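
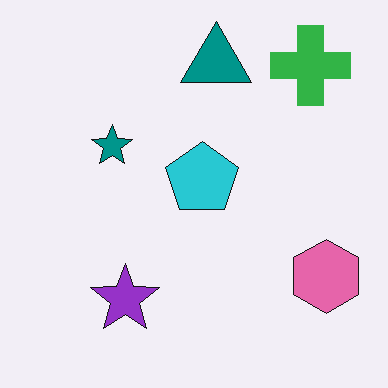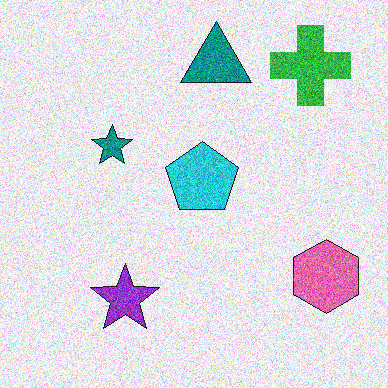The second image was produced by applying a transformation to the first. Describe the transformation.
Degraded with a thick layer of grain.

Random speckle covers the whole image, including the flat background.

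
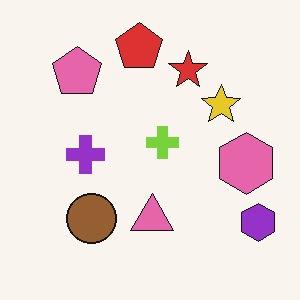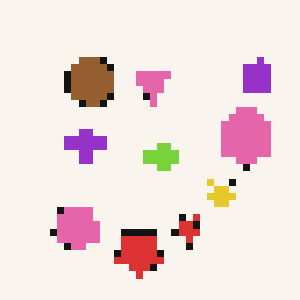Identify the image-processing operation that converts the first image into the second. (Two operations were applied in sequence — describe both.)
The transformation is: pixelated into visible square blocks, then flipped vertically (top ↔ bottom).

Shapes are reduced to large square blocks; fine edges and outlines are lost — a downscale-then-upscale (mosaic) effect. The red pentagon is in the top of the first image and the bottom of the second — shapes on opposite sides of the horizontal midline have swapped in a mirror flip.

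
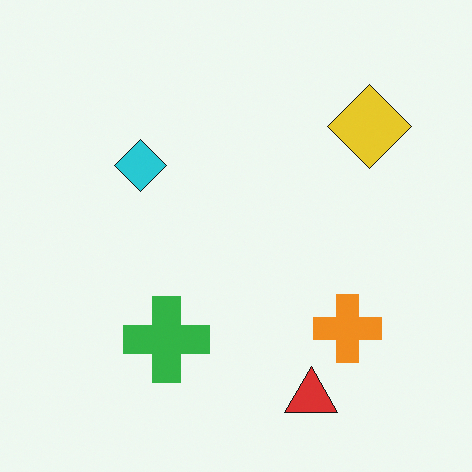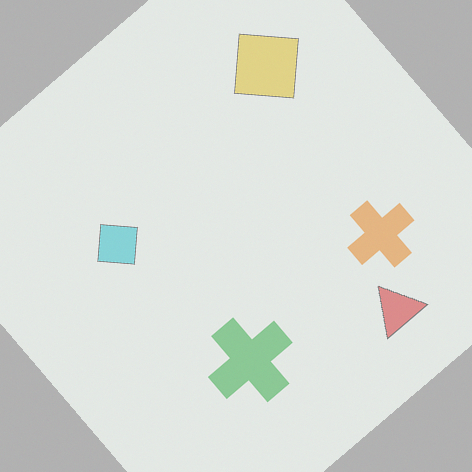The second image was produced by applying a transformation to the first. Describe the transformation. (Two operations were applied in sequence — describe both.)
This is the original image rotated counter-clockwise by a large amount — several tens of degrees, then washed out (contrast reduced).

Every shape is tilted by the same angle and the image corners show triangular fill wedges — a whole-image rotation by a non-right angle. Tones are pushed toward mid-grey across the whole image — a global contrast change.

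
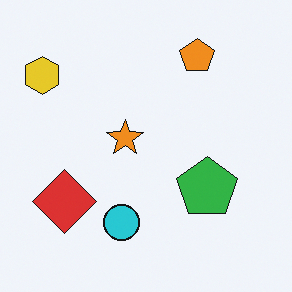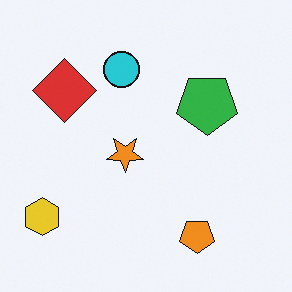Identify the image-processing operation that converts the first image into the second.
It was flipped vertically (top ↔ bottom).

The orange pentagon is in the top-right of the first image and the bottom-right of the second — shapes on opposite sides of the horizontal midline have swapped in a mirror flip.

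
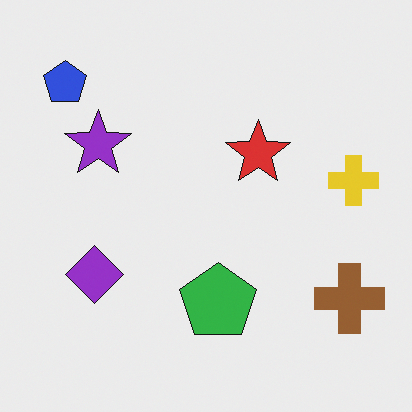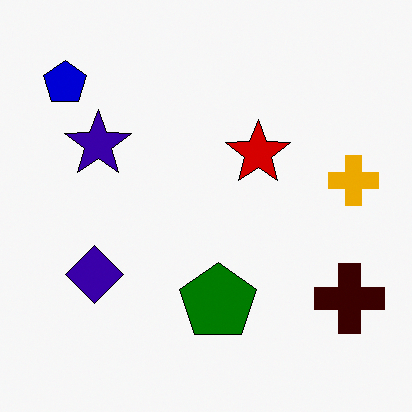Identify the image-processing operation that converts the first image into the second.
It was given much higher contrast.

Tones are pushed away from mid-grey across the whole image — a global contrast change.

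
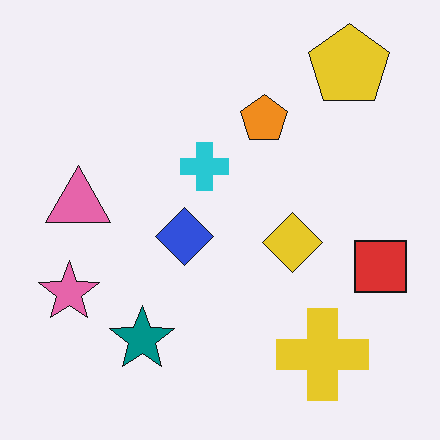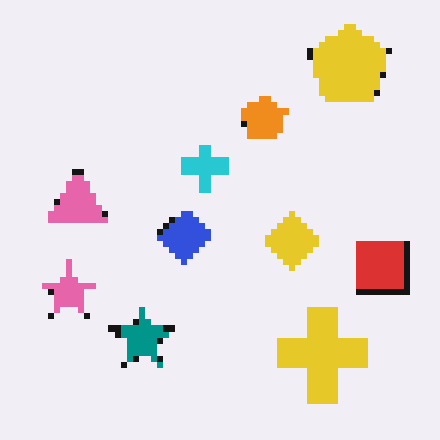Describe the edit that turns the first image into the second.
The transformation is: moderately pixelated.

Shapes are reduced to large square blocks; fine edges and outlines are lost — a downscale-then-upscale (mosaic) effect.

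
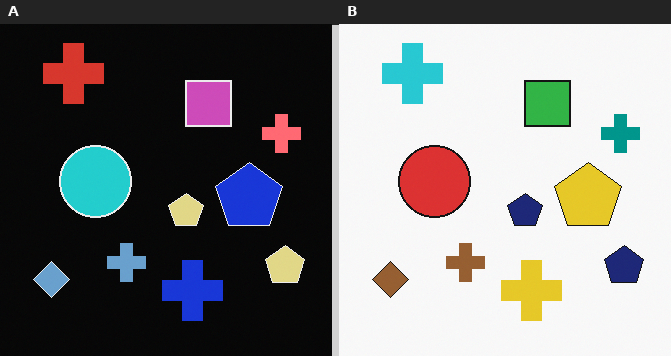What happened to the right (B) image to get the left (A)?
The image was color-inverted (negative).

The light background has become dark and every shape's color is its complement — a photographic negative.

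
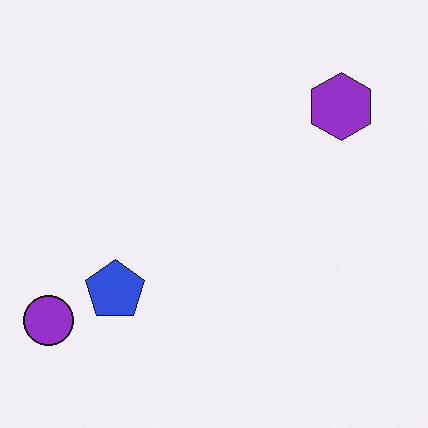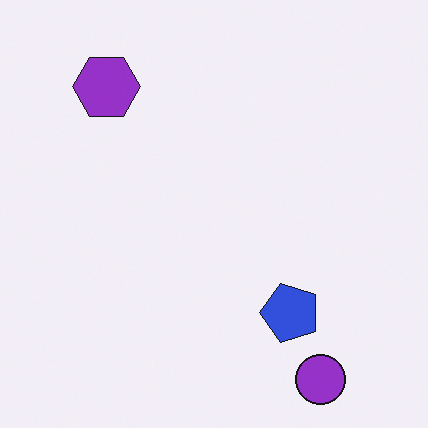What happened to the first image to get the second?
Rotated 90° counter-clockwise.

The purple circle sits in the bottom-left of the first image and the bottom-right of the second — consistent with a whole-image 90° counter-clockwise rotation.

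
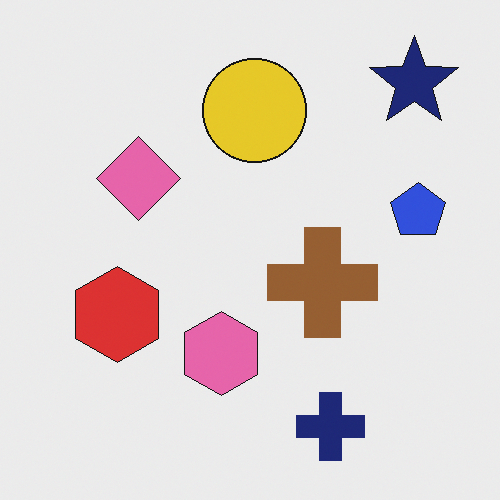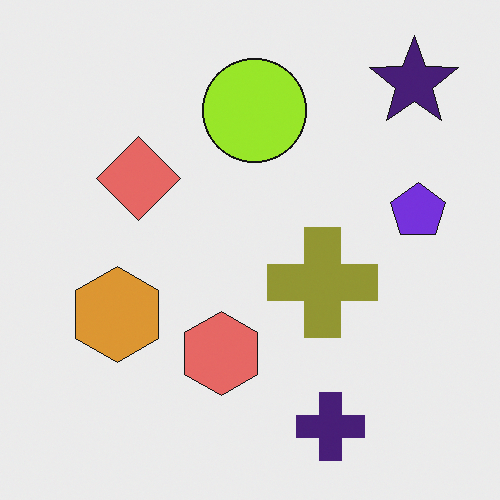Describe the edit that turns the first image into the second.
This is the original image hue-shifted slightly.

Every shape's color has rotated by the same amount around the hue wheel — a uniform hue shift.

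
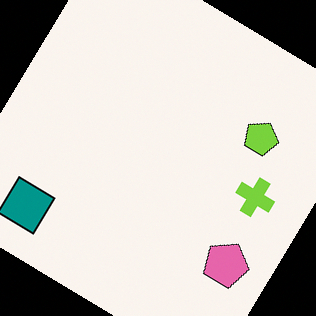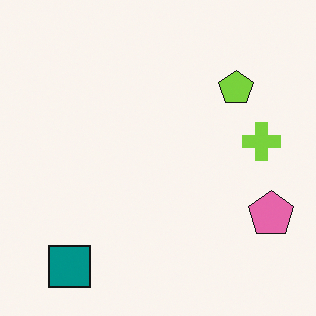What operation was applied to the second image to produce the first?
Rotated clockwise by a large amount — several tens of degrees.

Every shape is tilted by the same angle and the image corners show triangular fill wedges — a whole-image rotation by a non-right angle.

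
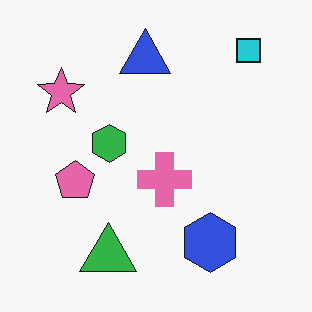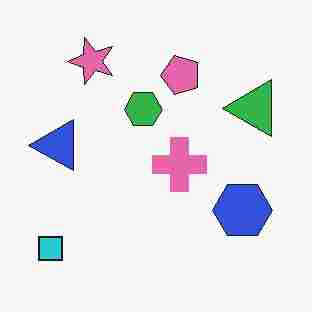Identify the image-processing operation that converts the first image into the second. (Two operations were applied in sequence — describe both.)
Transposed (reflected across the top-left ↔ bottom-right diagonal), then heavily JPEG-compressed with obvious blocking artifacts.

Shapes have swapped their row and column positions — what was in the top-right is now in the bottom-left — a diagonal reflection. Blocky 8×8 compression artifacts appear around shape edges and the flat background shows ringing — characteristic JPEG degradation.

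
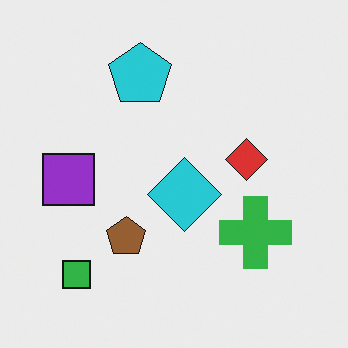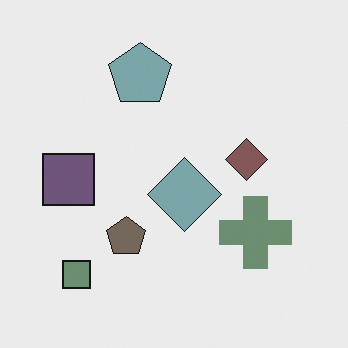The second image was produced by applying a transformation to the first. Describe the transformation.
This is the original image heavily desaturated.

All colors are more muted and greyish — a global saturation change.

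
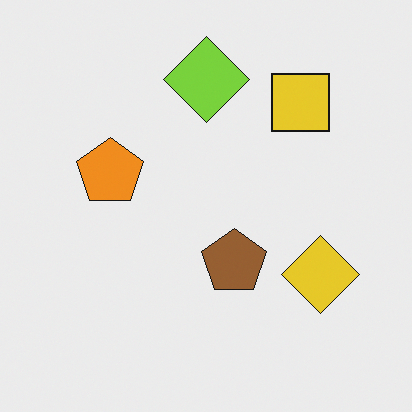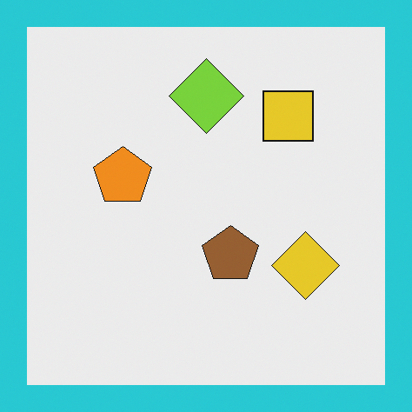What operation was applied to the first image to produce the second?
The transformation is: framed with a cyan border.

A solid cyan frame runs around the edge of the second image, with the content slightly shrunk inside it.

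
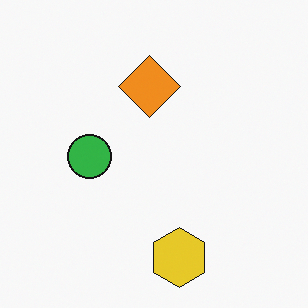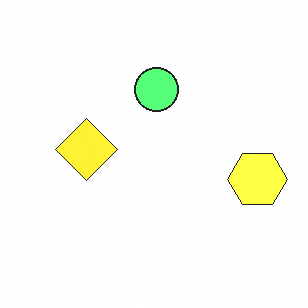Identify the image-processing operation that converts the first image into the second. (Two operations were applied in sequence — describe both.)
The second image is the first transposed (reflected across the top-left ↔ bottom-right diagonal), then brightened a lot.

Shapes have swapped their row and column positions — what was in the top-right is now in the bottom-left — a diagonal reflection. Every pixel — background and shapes alike — is uniformly brightened.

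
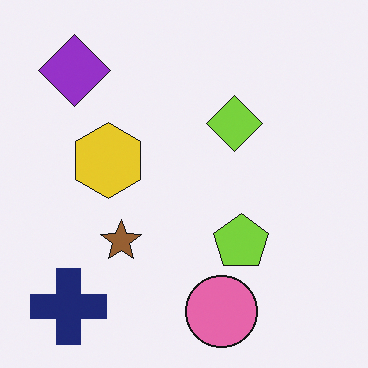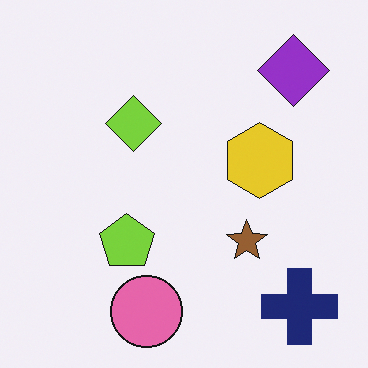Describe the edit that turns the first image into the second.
It was flipped horizontally (left ↔ right).

The navy cross is in the bottom-left of the first image and the bottom-right of the second — shapes on opposite sides of the vertical midline have swapped in a mirror flip.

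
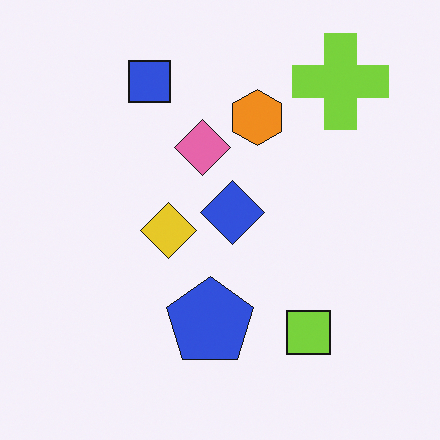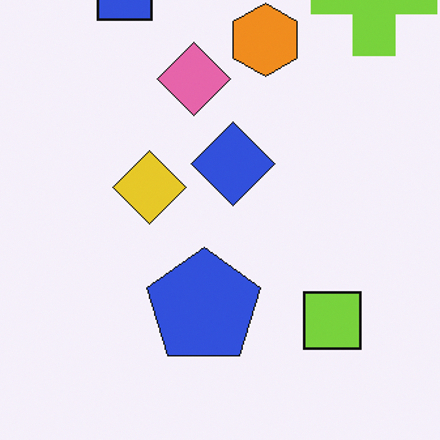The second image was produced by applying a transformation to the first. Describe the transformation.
Cropped slightly and scaled back up.

The visible shapes are larger and the field of view is narrower; shapes near the original edges may be partly or wholly outside the frame — a crop-and-rescale.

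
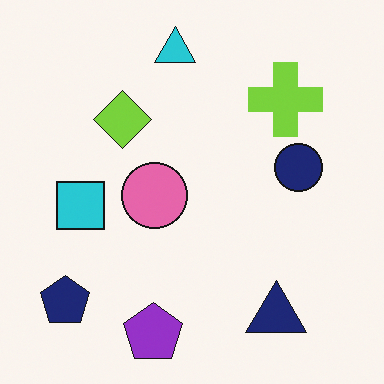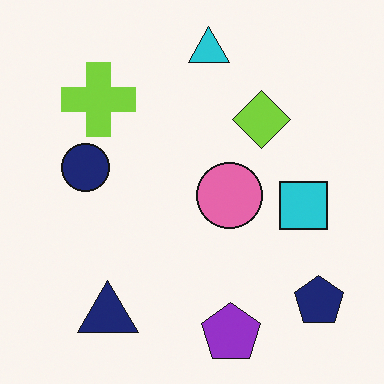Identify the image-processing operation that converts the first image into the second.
The image was flipped horizontally (left ↔ right).

The navy pentagon is in the bottom-left of the first image and the bottom-right of the second — shapes on opposite sides of the vertical midline have swapped in a mirror flip.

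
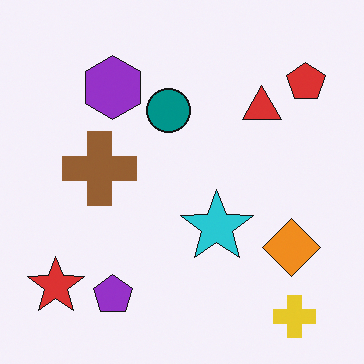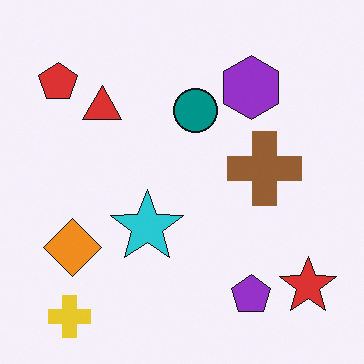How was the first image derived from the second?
This is the original image flipped horizontally (left ↔ right).

The red star is in the bottom-right of the second image and the bottom-left of the first — shapes on opposite sides of the vertical midline have swapped in a mirror flip.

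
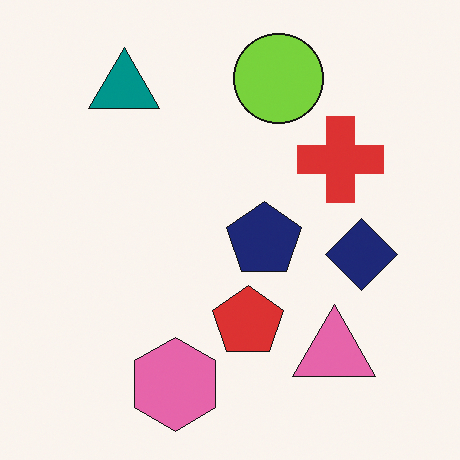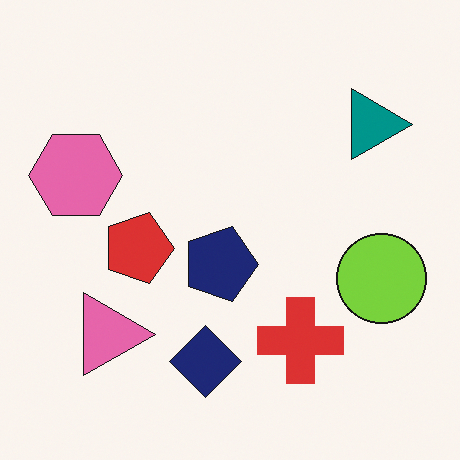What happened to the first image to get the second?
The second image is the first rotated 90° clockwise.

The teal triangle sits in the top-left of the first image and the top-right of the second — consistent with a whole-image 90° clockwise rotation.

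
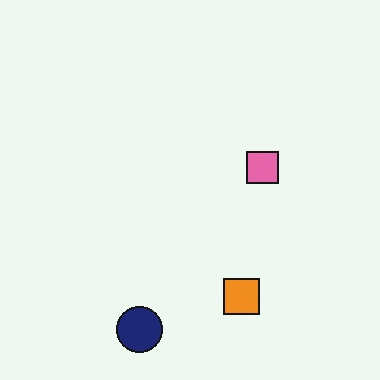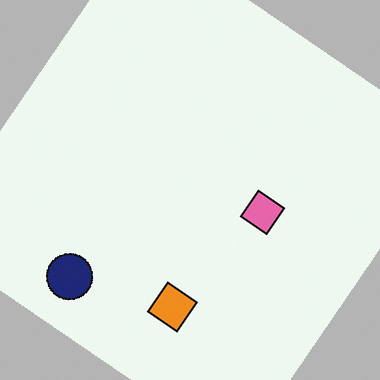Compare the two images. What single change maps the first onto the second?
The transformation is: rotated clockwise by a large amount — several tens of degrees.

Every shape is tilted by the same angle and the image corners show triangular fill wedges — a whole-image rotation by a non-right angle.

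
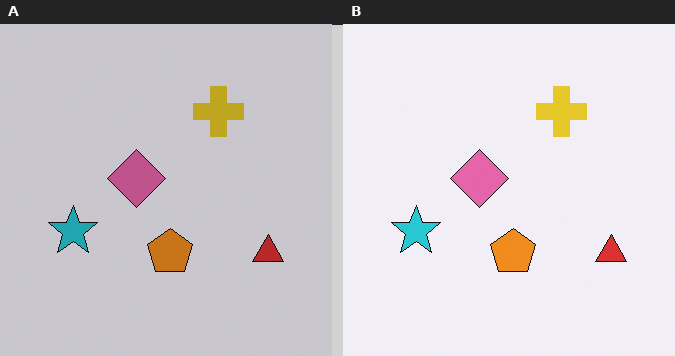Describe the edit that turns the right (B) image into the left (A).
Darkened a little.

Every pixel — background and shapes alike — is uniformly darkened.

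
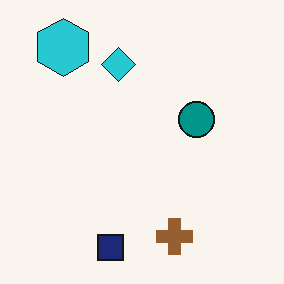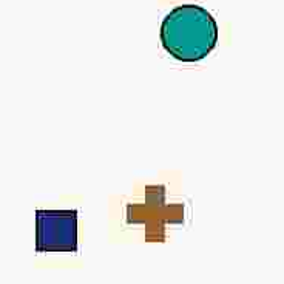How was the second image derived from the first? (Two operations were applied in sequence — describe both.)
The second image is the first degraded with heavy JPEG compression, then cropped slightly and scaled back up.

Blocky 8×8 compression artifacts appear around shape edges and the flat background shows ringing — characteristic JPEG degradation. The visible shapes are larger and the field of view is narrower; shapes near the original edges may be partly or wholly outside the frame — a crop-and-rescale.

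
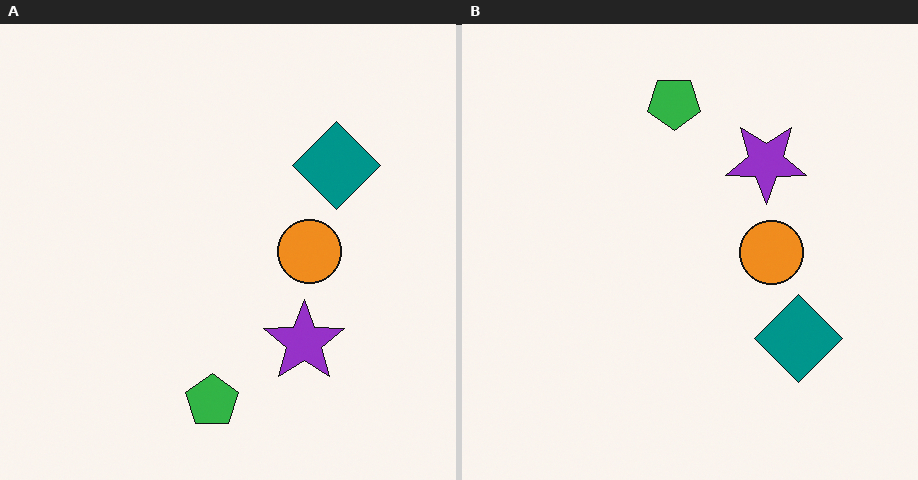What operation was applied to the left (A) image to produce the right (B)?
The transformation is: flipped vertically (top ↔ bottom).

The green pentagon is in the bottom of the left (A) image and the top of the right (B) — shapes on opposite sides of the horizontal midline have swapped in a mirror flip.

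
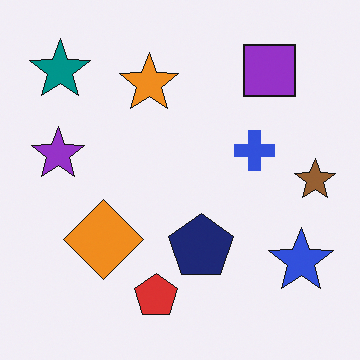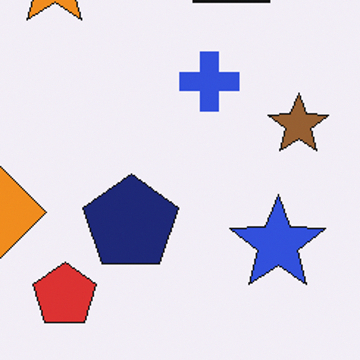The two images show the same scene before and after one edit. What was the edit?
The image was cropped slightly and scaled back up.

The visible shapes are larger and the field of view is narrower; shapes near the original edges may be partly or wholly outside the frame — a crop-and-rescale.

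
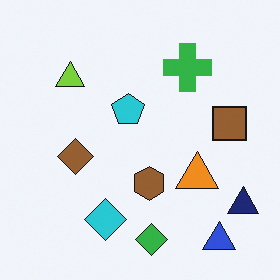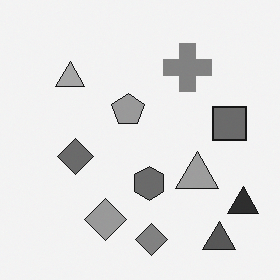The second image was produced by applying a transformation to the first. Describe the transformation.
The transformation is: converted to grayscale.

All color is removed — every shape is now a shade of grey.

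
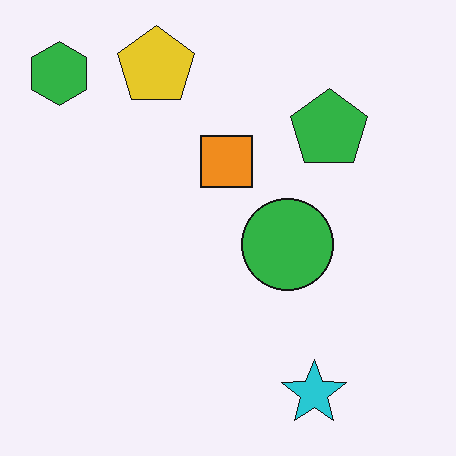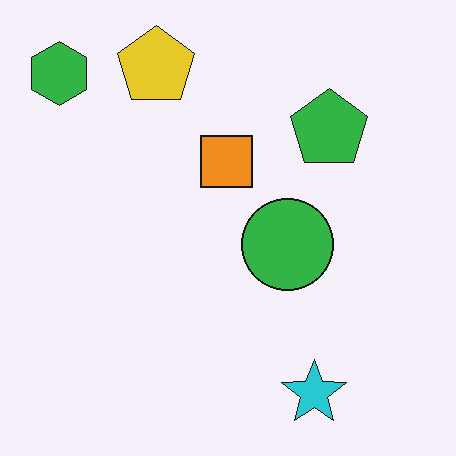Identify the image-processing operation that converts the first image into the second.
The second image is the first JPEG-compressed with visible artifacts.

Blocky 8×8 compression artifacts appear around shape edges and the flat background shows ringing — characteristic JPEG degradation.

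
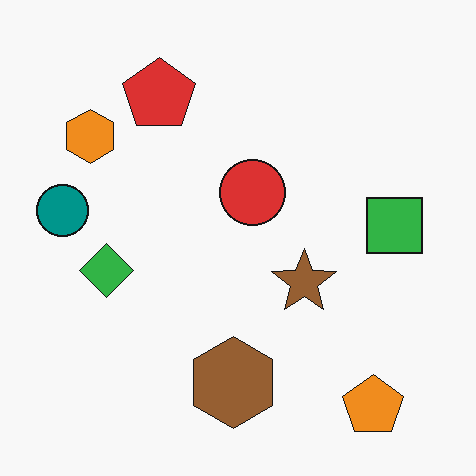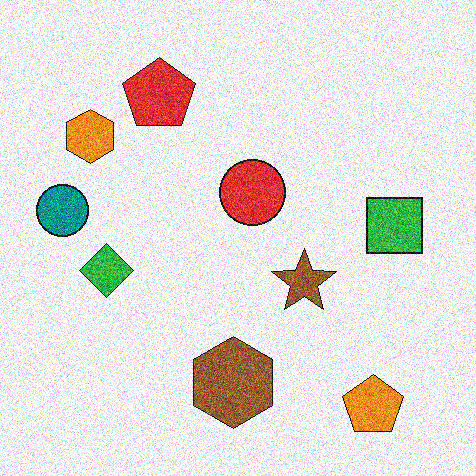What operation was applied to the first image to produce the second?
This is the original image degraded with strong gaussian noise.

Random speckle covers the whole image, including the flat background.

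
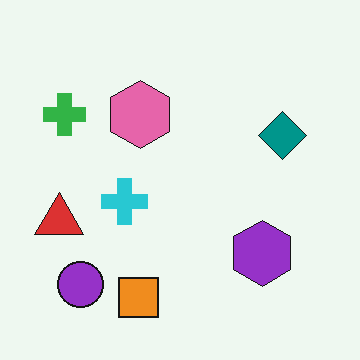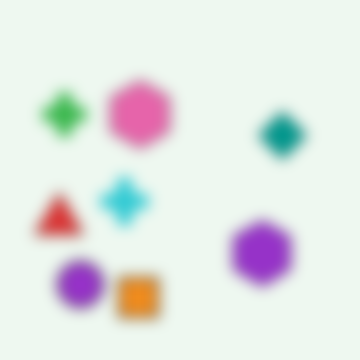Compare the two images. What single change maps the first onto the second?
The second image is the first heavily blurred.

Shape edges and outlines are uniformly softened across the whole image.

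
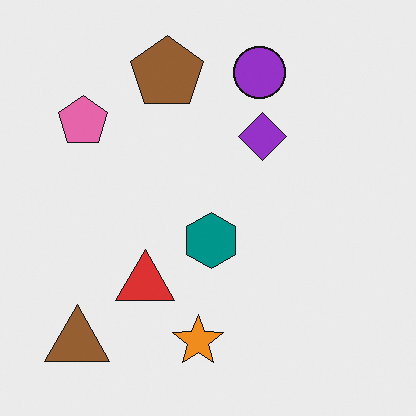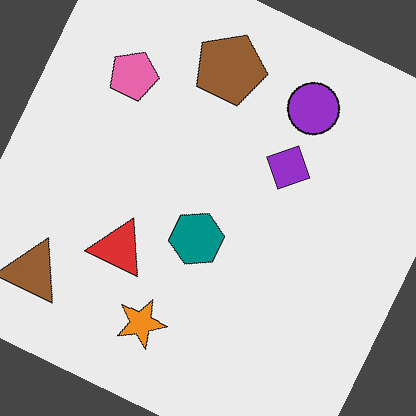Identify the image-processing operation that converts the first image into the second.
The transformation is: rotated clockwise by a clearly visible amount.

Every shape is tilted by the same angle and the image corners show triangular fill wedges — a whole-image rotation by a non-right angle.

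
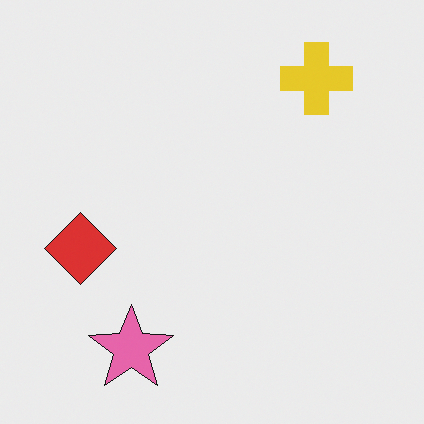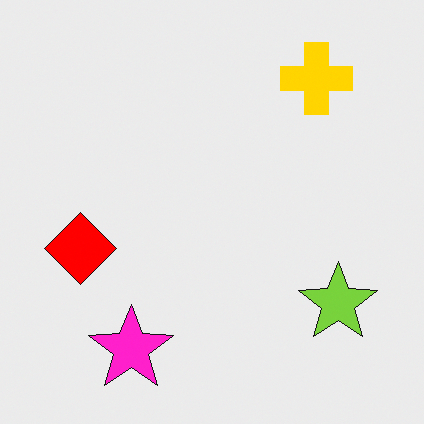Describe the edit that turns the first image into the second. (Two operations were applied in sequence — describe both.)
Made much more vivid (saturation change), then overlaid with an additional lime star.

All colors are more vivid — a global saturation change. A lime star appears in the second image that is absent from the first.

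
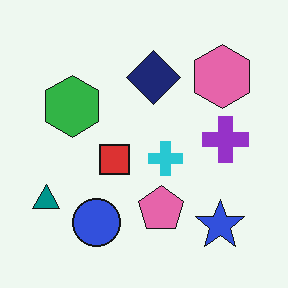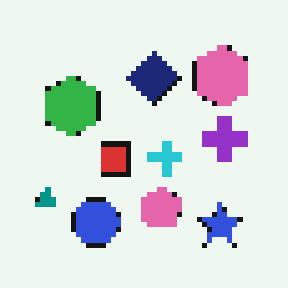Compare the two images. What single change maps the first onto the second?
The transformation is: mildly pixelated.

Shapes are reduced to large square blocks; fine edges and outlines are lost — a downscale-then-upscale (mosaic) effect.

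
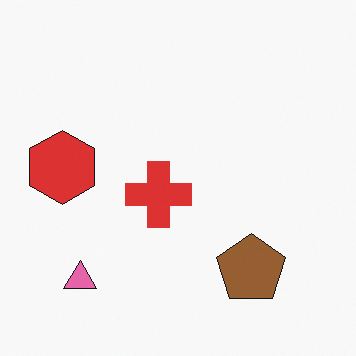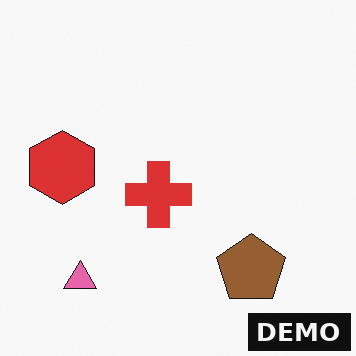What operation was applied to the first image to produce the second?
The transformation is: watermarked with the text "DEMO" in the lower-right corner.

A dark label reading "DEMO" appears in the lower-right corner.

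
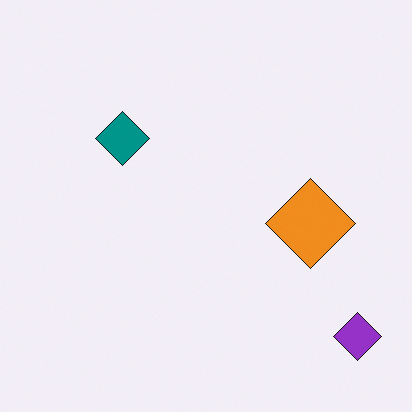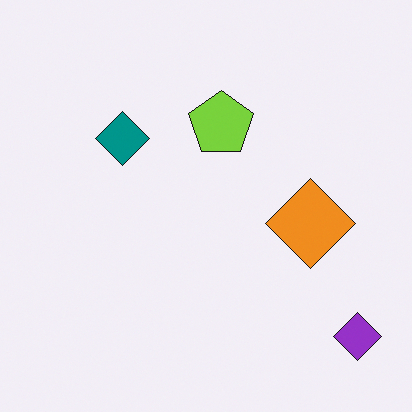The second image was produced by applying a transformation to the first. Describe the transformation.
It was overlaid with an additional lime pentagon.

A lime pentagon appears in the second image that is absent from the first.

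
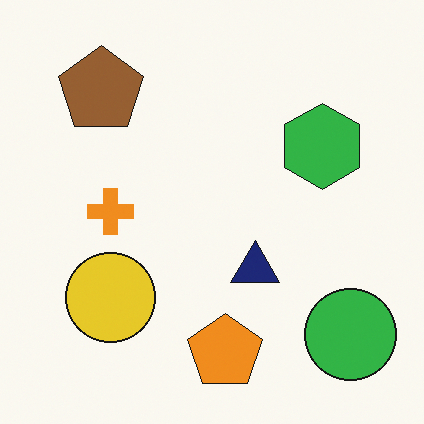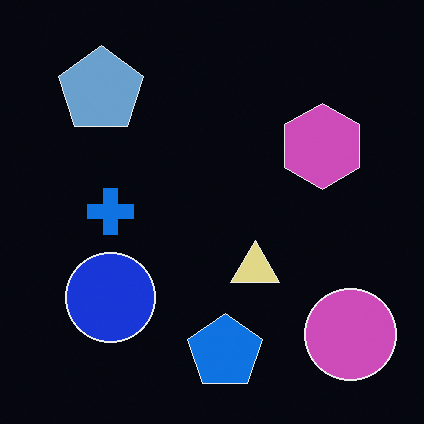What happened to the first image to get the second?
Color-inverted (negative).

The light background has become dark and every shape's color is its complement — a photographic negative.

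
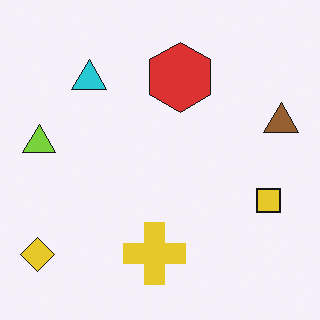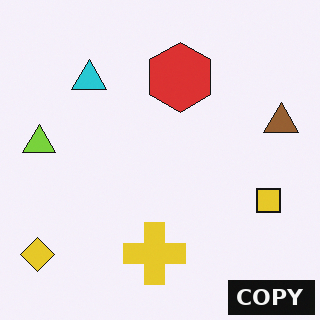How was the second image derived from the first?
Watermarked with the text "COPY" in the lower-right corner.

A dark label reading "COPY" appears in the lower-right corner.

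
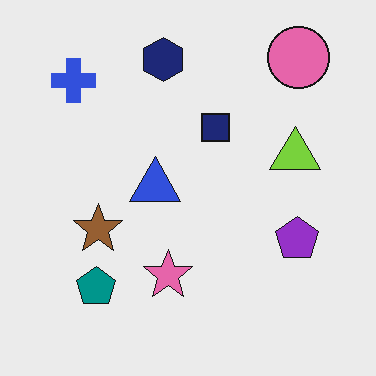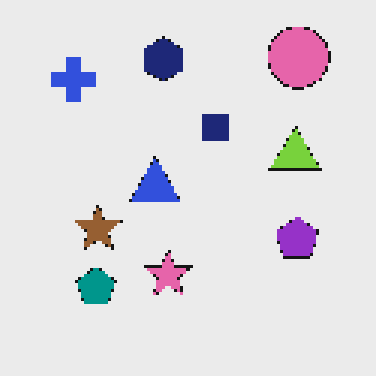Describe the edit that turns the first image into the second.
The image was lightly pixelated (a mild mosaic effect).

Shapes are reduced to large square blocks; fine edges and outlines are lost — a downscale-then-upscale (mosaic) effect.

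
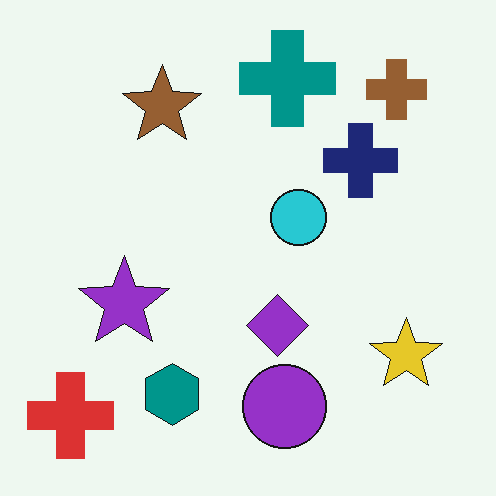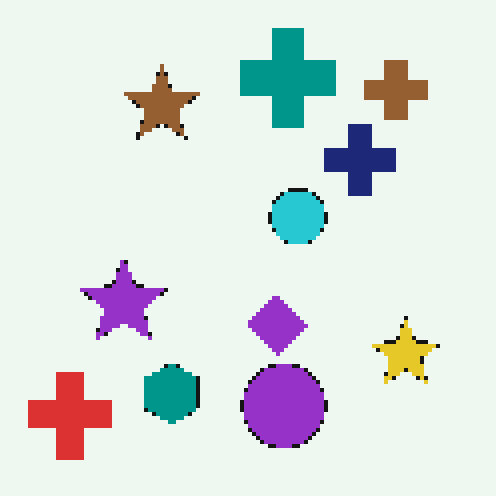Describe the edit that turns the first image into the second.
The second image is the first mildly pixelated.

Shapes are reduced to large square blocks; fine edges and outlines are lost — a downscale-then-upscale (mosaic) effect.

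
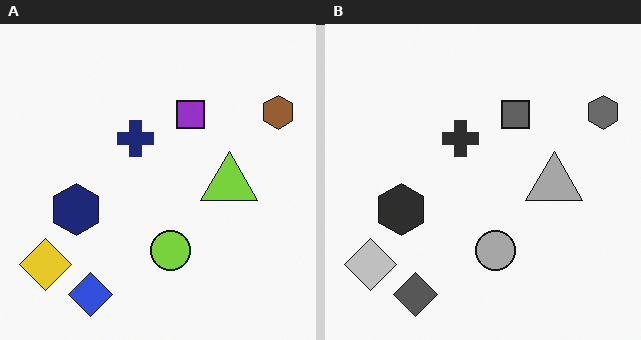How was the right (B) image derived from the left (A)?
It was converted to grayscale.

All color is removed — every shape is now a shade of grey.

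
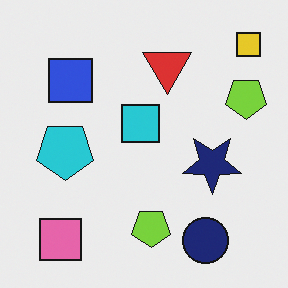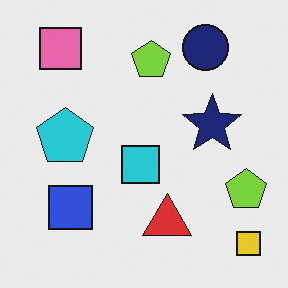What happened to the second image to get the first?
This is the original image flipped vertically (top ↔ bottom).

The yellow square is in the bottom-right of the second image and the top-right of the first — shapes on opposite sides of the horizontal midline have swapped in a mirror flip.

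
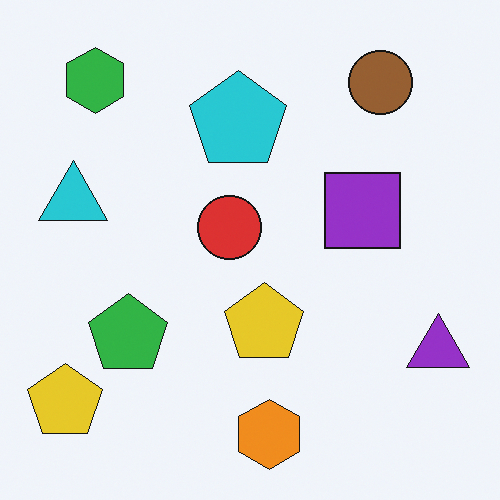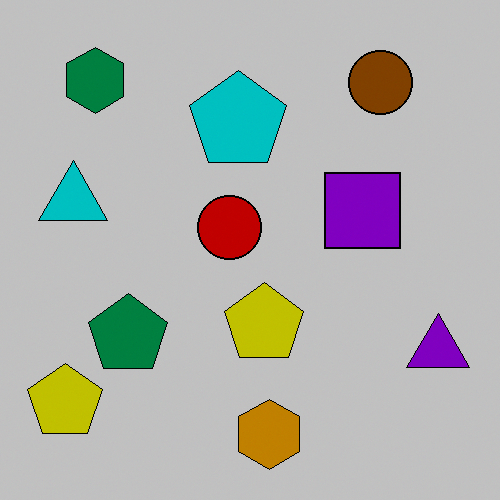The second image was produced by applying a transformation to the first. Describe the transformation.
The transformation is: aggressively posterized.

Each flat color has snapped to a coarser quantized level — most visibly, the near-white background has dropped to a flat grey.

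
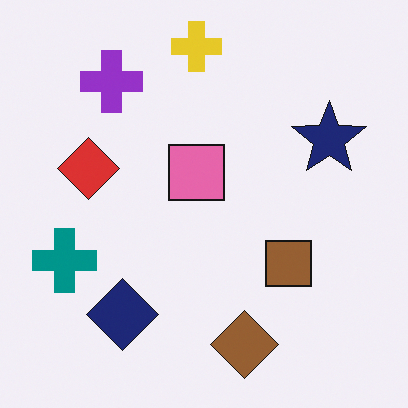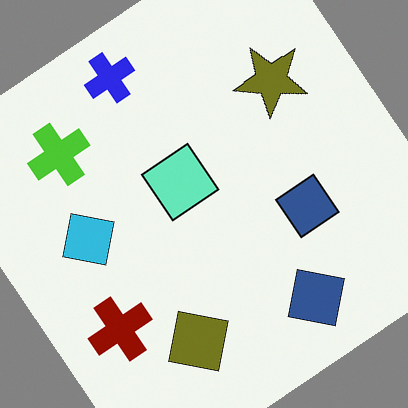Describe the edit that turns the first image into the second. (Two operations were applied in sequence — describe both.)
It was hue-shifted through roughly half the color wheel, then rotated counter-clockwise by a large amount — several tens of degrees.

Every shape's color has rotated by the same amount around the hue wheel — a uniform hue shift. Every shape is tilted by the same angle and the image corners show triangular fill wedges — a whole-image rotation by a non-right angle.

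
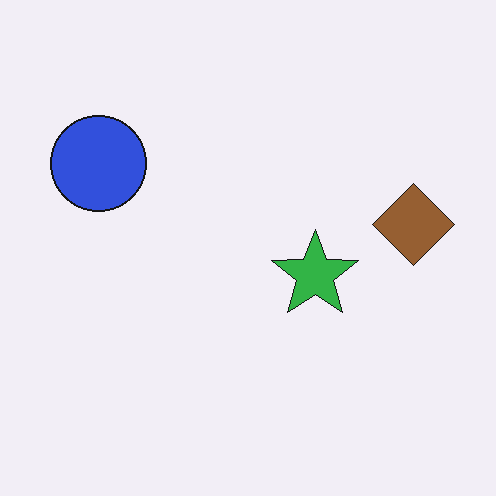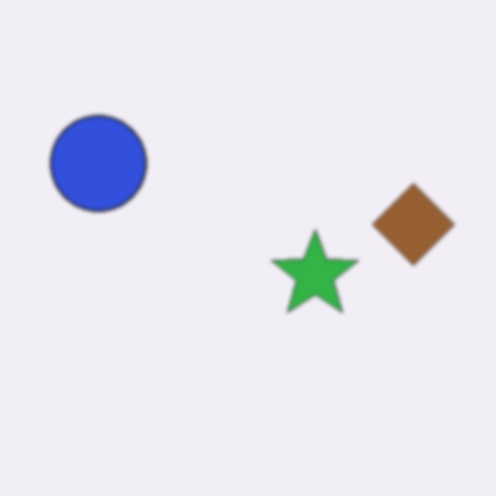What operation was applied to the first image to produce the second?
Lightly blurred.

Shape edges and outlines are uniformly softened across the whole image.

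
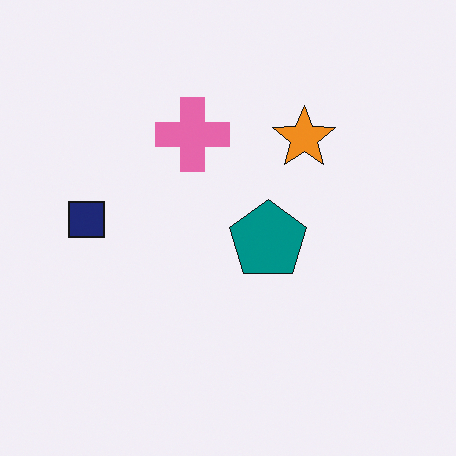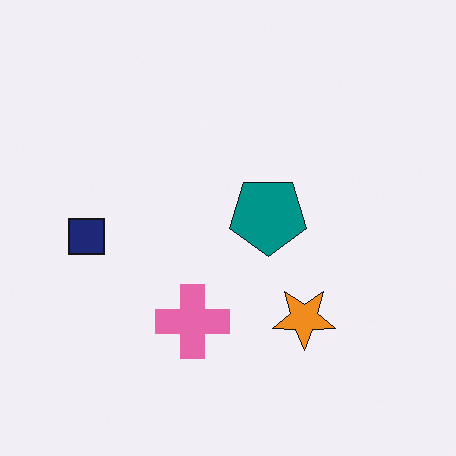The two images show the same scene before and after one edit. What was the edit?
The transformation is: flipped vertically (top ↔ bottom).

The pink cross is in the top of the first image and the bottom of the second — shapes on opposite sides of the horizontal midline have swapped in a mirror flip.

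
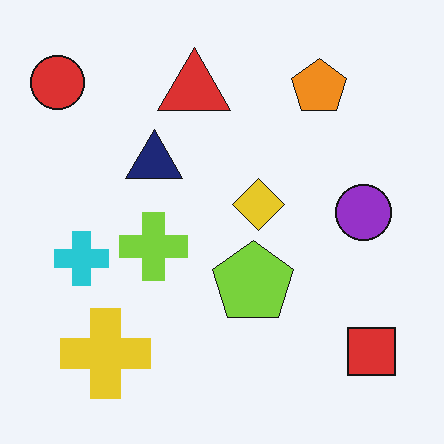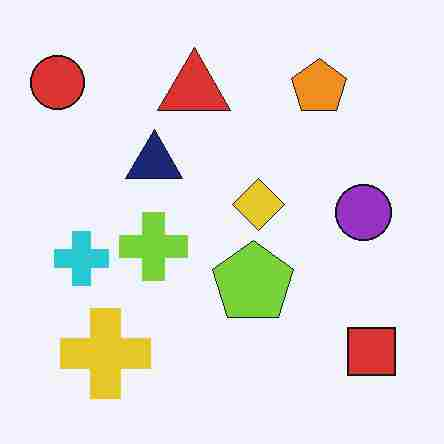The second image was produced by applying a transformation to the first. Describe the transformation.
The image was heavily JPEG-compressed with obvious blocking artifacts.

Blocky 8×8 compression artifacts appear around shape edges and the flat background shows ringing — characteristic JPEG degradation.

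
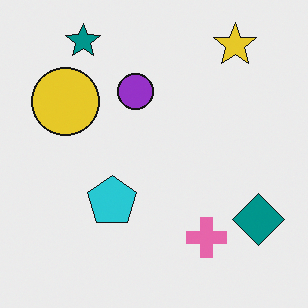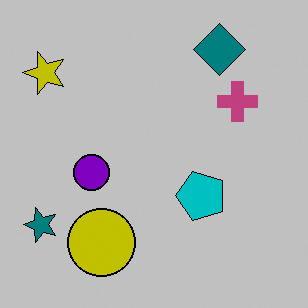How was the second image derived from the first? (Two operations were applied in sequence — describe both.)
It was rotated 90° counter-clockwise, then heavily posterized to just a handful of flat colors.

The yellow star sits in the top-right of the first image and the top-left of the second — consistent with a whole-image 90° counter-clockwise rotation. Each flat color has snapped to a coarser quantized level — most visibly, the near-white background has dropped to a flat grey.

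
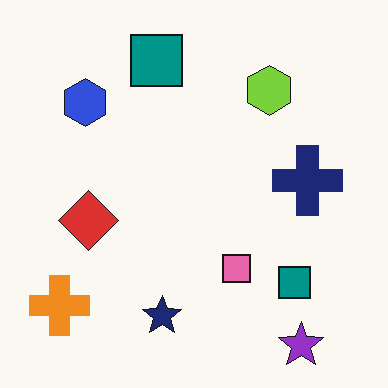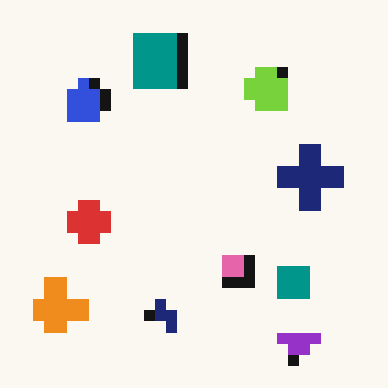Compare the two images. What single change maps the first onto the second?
It was heavily pixelated into large blocks.

Shapes are reduced to large square blocks; fine edges and outlines are lost — a downscale-then-upscale (mosaic) effect.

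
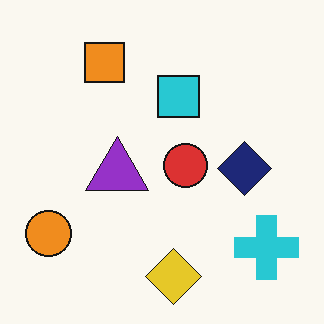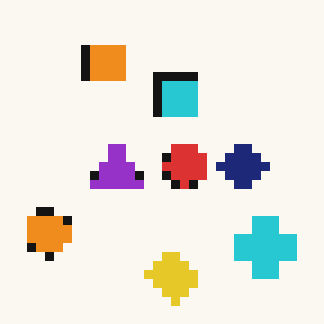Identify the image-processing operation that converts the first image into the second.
The transformation is: coarsely pixelated.

Shapes are reduced to large square blocks; fine edges and outlines are lost — a downscale-then-upscale (mosaic) effect.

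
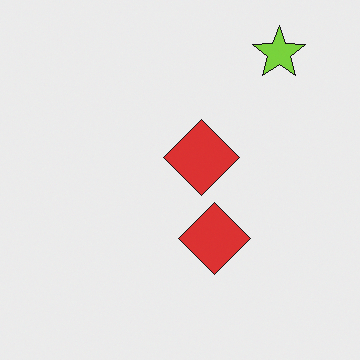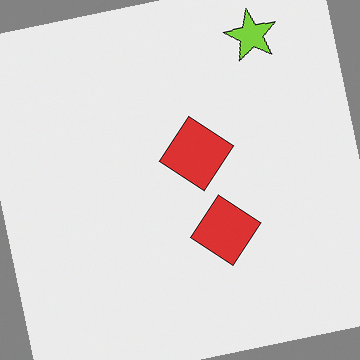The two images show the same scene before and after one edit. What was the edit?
This is the original image rotated counter-clockwise by a few degrees.

Every shape is tilted by the same angle and the image corners show triangular fill wedges — a whole-image rotation by a non-right angle.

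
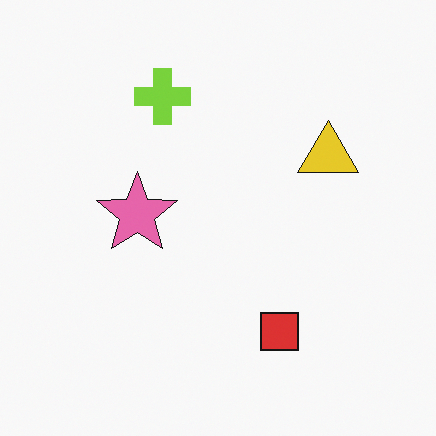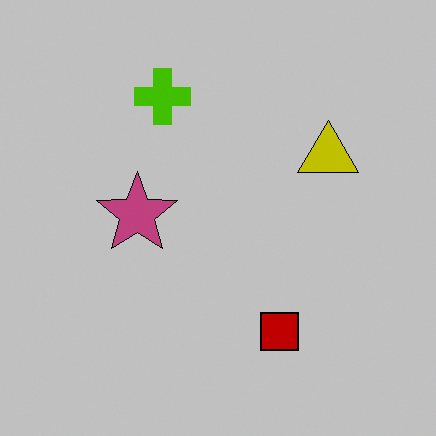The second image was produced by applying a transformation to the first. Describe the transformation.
The second image is the first aggressively posterized.

Each flat color has snapped to a coarser quantized level — most visibly, the near-white background has dropped to a flat grey.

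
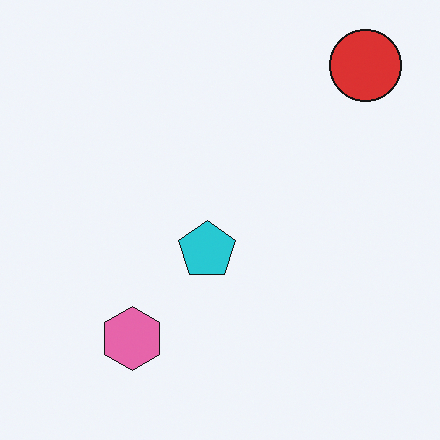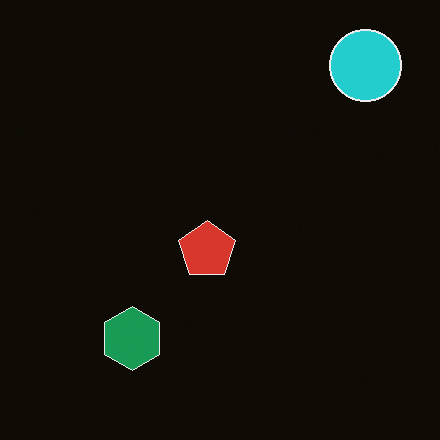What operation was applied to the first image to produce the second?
The image was color-inverted (negative).

The light background has become dark and every shape's color is its complement — a photographic negative.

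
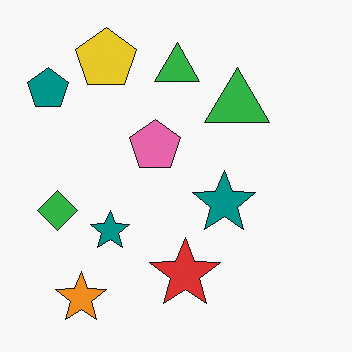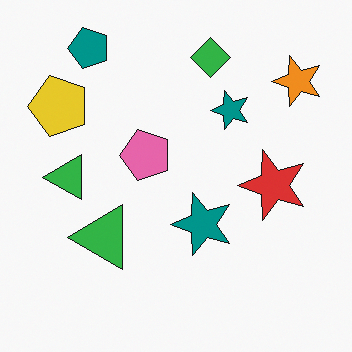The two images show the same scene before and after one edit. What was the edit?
It was transposed (reflected across the top-left ↔ bottom-right diagonal).

Shapes have swapped their row and column positions — what was in the top-right is now in the bottom-left — a diagonal reflection.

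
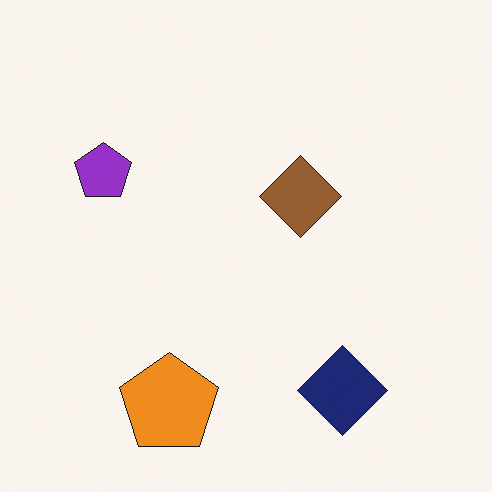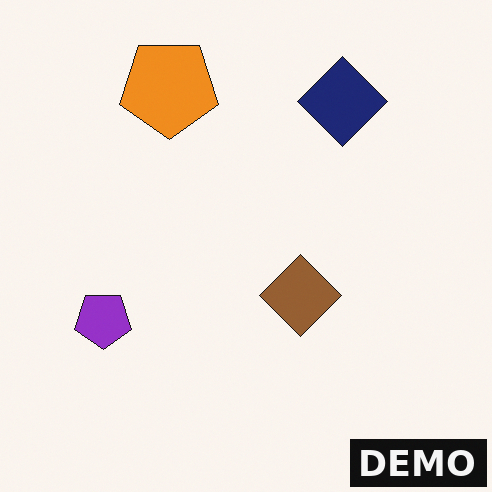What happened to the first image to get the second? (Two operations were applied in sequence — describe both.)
It was flipped vertically (top ↔ bottom), then watermarked with the text "DEMO" in the lower-right corner.

The orange pentagon is in the bottom of the first image and the top of the second — shapes on opposite sides of the horizontal midline have swapped in a mirror flip. A dark label reading "DEMO" appears in the lower-right corner.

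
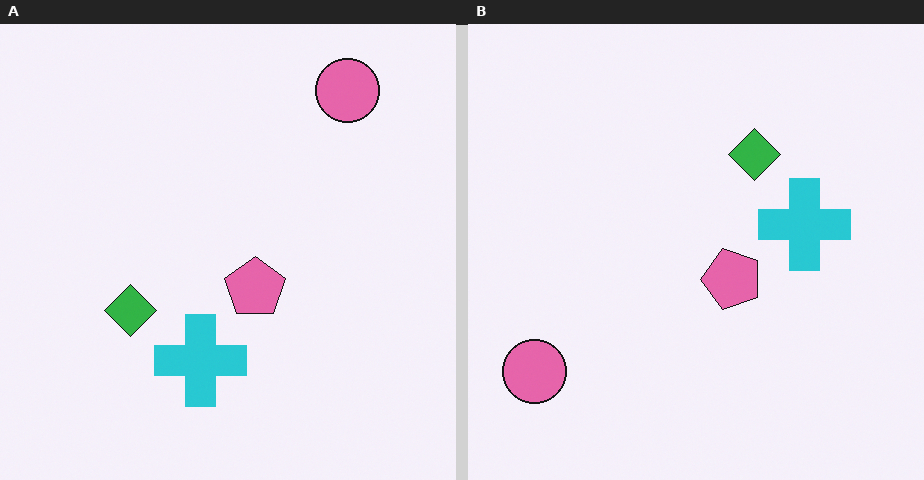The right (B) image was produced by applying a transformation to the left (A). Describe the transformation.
Transposed (reflected across the top-left ↔ bottom-right diagonal).

Shapes have swapped their row and column positions — what was in the top-right is now in the bottom-left — a diagonal reflection.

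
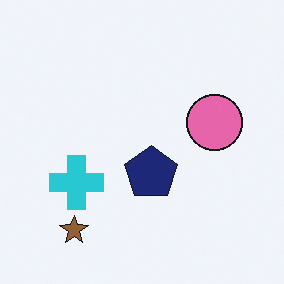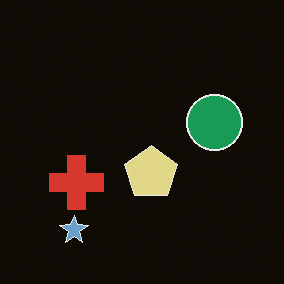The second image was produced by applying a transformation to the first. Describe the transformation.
Color-inverted (negative).

The light background has become dark and every shape's color is its complement — a photographic negative.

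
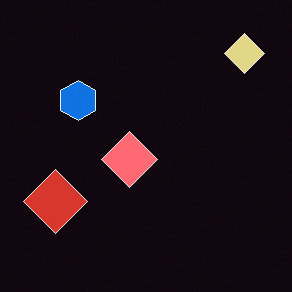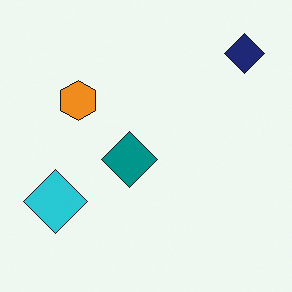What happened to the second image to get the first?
This is the original image color-inverted (negative).

The light background has become dark and every shape's color is its complement — a photographic negative.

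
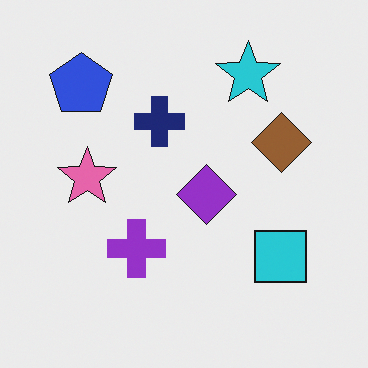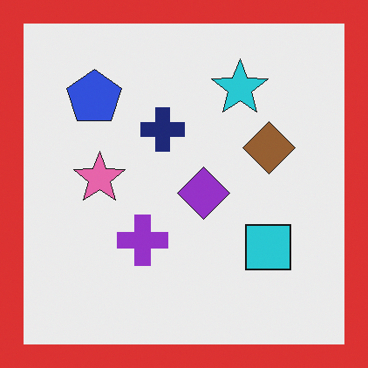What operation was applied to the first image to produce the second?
This is the original image framed with a red border.

A solid red frame runs around the edge of the second image, with the content slightly shrunk inside it.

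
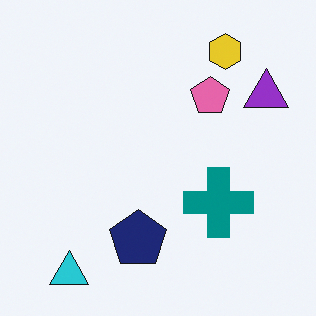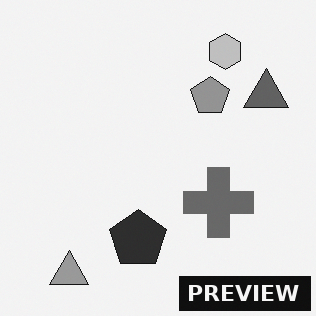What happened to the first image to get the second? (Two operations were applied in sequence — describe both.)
This is the original image converted to grayscale, then watermarked with the text "PREVIEW" in the lower-right corner.

All color is removed — every shape is now a shade of grey. A dark label reading "PREVIEW" appears in the lower-right corner.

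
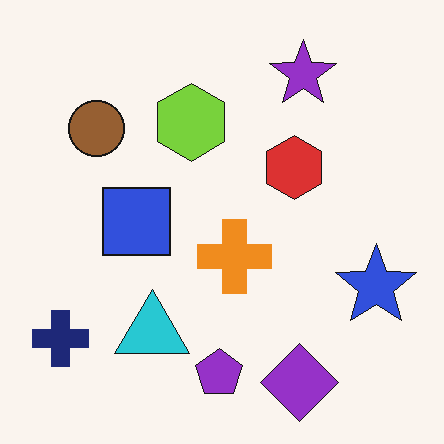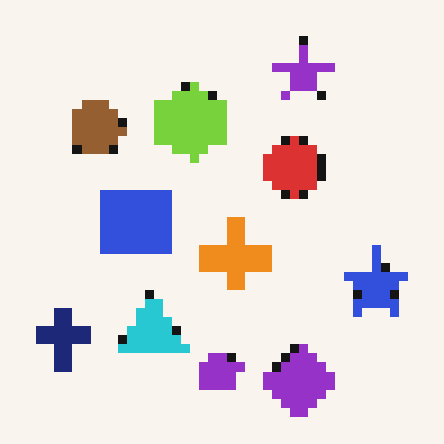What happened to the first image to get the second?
It was coarsely pixelated.

Shapes are reduced to large square blocks; fine edges and outlines are lost — a downscale-then-upscale (mosaic) effect.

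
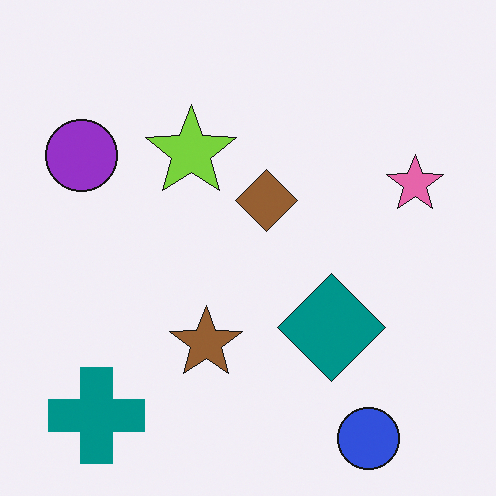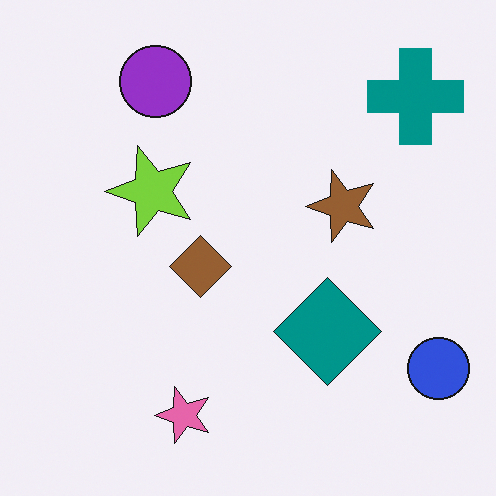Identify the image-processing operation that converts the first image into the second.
This is the original image transposed (reflected across the top-left ↔ bottom-right diagonal).

Shapes have swapped their row and column positions — what was in the top-right is now in the bottom-left — a diagonal reflection.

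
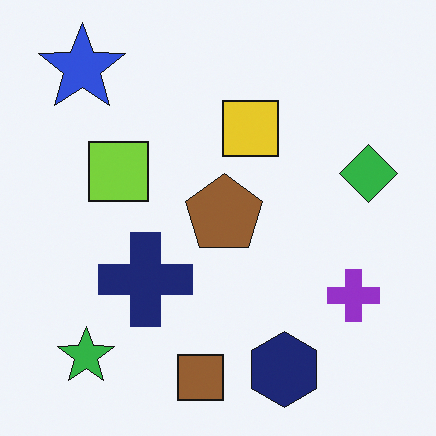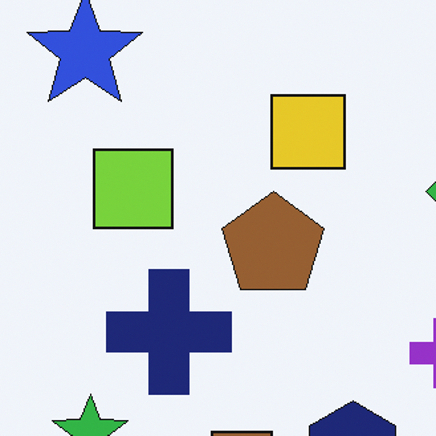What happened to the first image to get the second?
This is the original image cropped slightly and scaled back up.

The visible shapes are larger and the field of view is narrower; shapes near the original edges may be partly or wholly outside the frame — a crop-and-rescale.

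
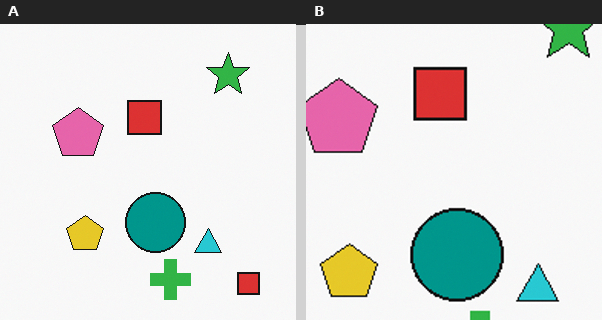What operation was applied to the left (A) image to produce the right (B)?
The image was cropped slightly and scaled back up.

The visible shapes are larger and the field of view is narrower; shapes near the original edges may be partly or wholly outside the frame — a crop-and-rescale.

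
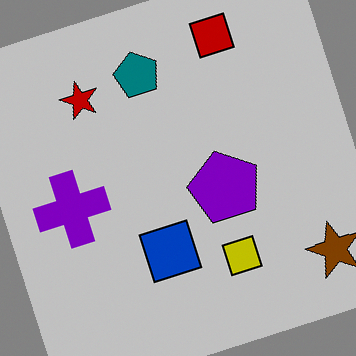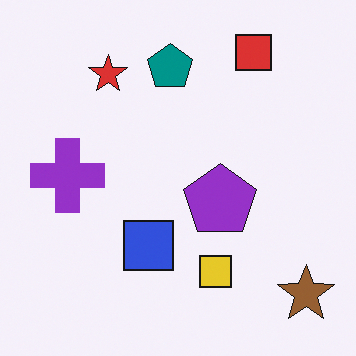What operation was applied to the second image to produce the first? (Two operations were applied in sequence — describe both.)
The first image is the second aggressively posterized, then rotated counter-clockwise by a clearly visible amount.

Each flat color has snapped to a coarser quantized level — most visibly, the near-white background has dropped to a flat grey. Every shape is tilted by the same angle and the image corners show triangular fill wedges — a whole-image rotation by a non-right angle.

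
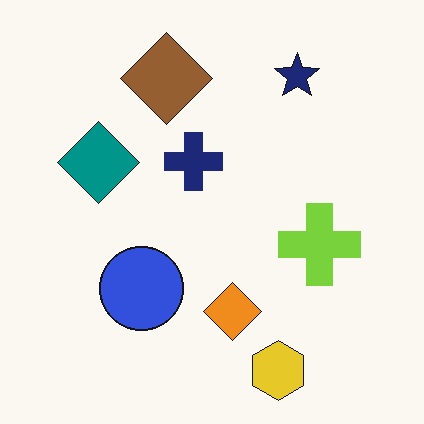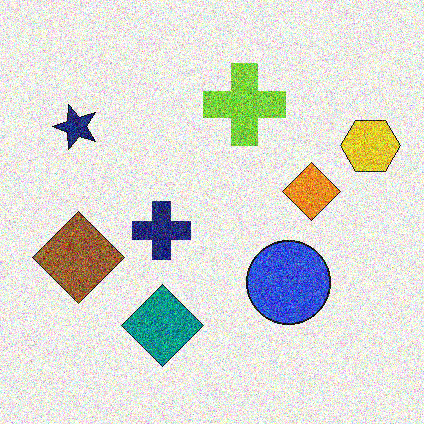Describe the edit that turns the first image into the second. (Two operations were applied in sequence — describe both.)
The transformation is: rotated 90° counter-clockwise, then degraded with strong gaussian noise.

The yellow hexagon sits in the bottom of the first image and the right of the second — consistent with a whole-image 90° counter-clockwise rotation. Random speckle covers the whole image, including the flat background.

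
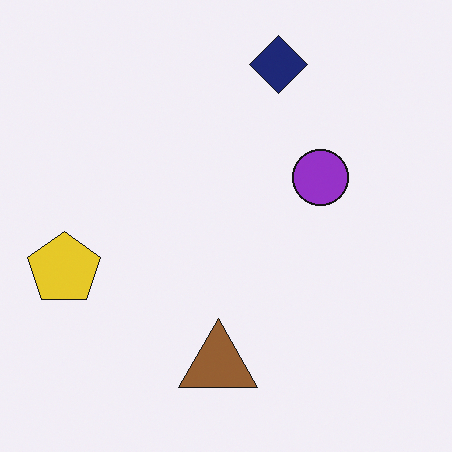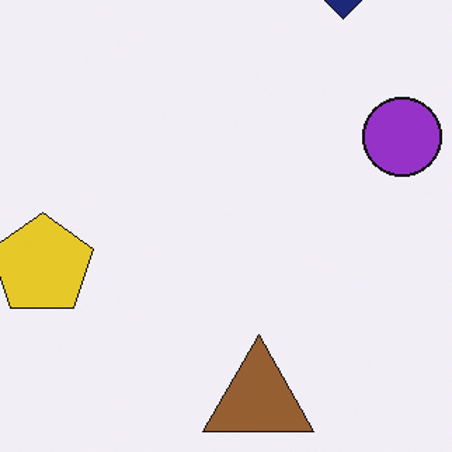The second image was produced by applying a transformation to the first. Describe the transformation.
This is the original image cropped to a modestly smaller region and rescaled.

The visible shapes are larger and the field of view is narrower; shapes near the original edges may be partly or wholly outside the frame — a crop-and-rescale.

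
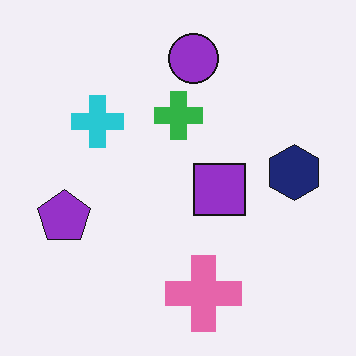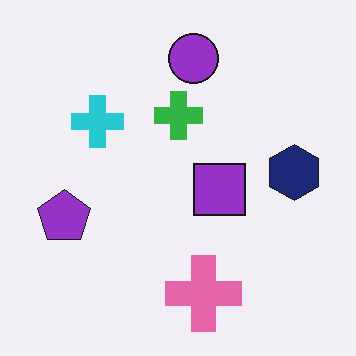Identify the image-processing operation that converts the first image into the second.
It was JPEG-compressed with visible artifacts.

Blocky 8×8 compression artifacts appear around shape edges and the flat background shows ringing — characteristic JPEG degradation.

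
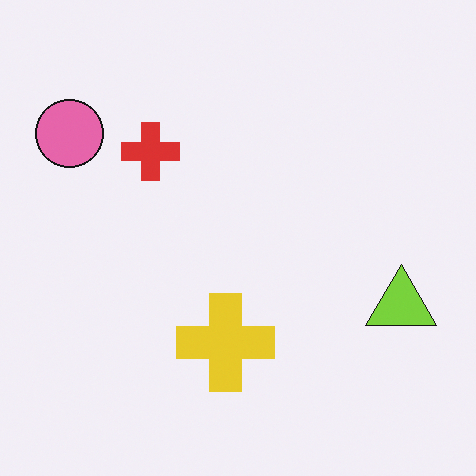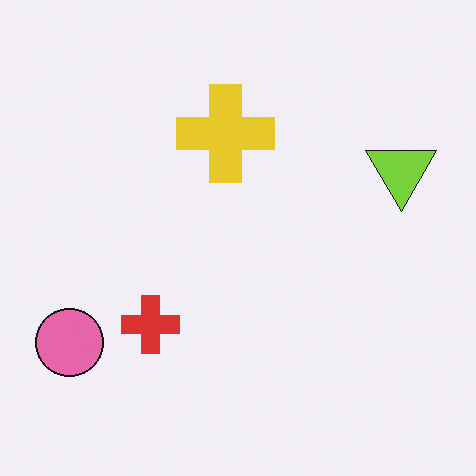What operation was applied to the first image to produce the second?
It was flipped vertically (top ↔ bottom).

The pink circle is in the top-left of the first image and the bottom-left of the second — shapes on opposite sides of the horizontal midline have swapped in a mirror flip.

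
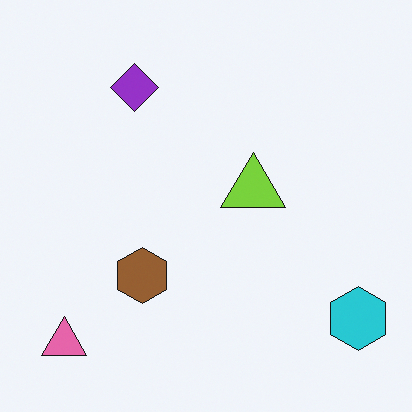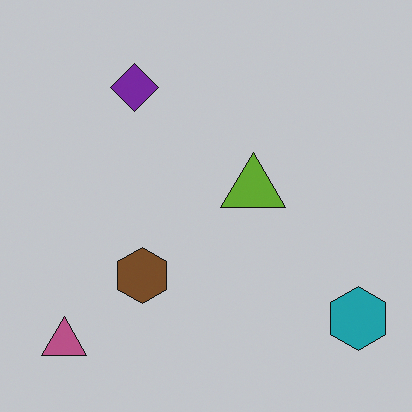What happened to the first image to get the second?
The second image is the first slightly darkened.

Every pixel — background and shapes alike — is uniformly darkened.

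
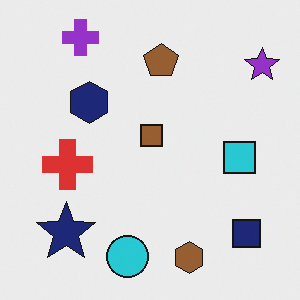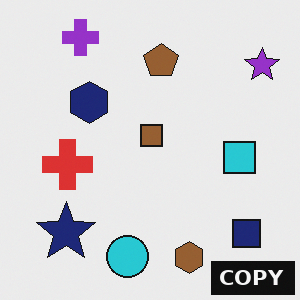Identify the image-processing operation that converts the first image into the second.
It was watermarked with the text "COPY" in the lower-right corner.

A dark label reading "COPY" appears in the lower-right corner.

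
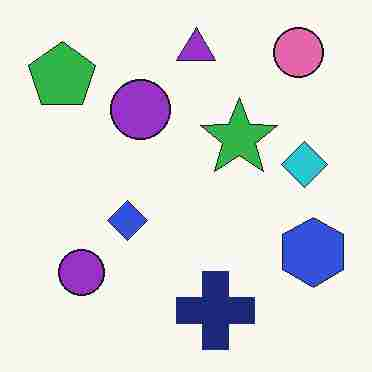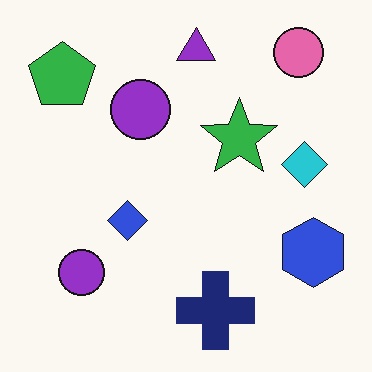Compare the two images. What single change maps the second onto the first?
The transformation is: heavily JPEG-compressed with obvious blocking artifacts.

Blocky 8×8 compression artifacts appear around shape edges and the flat background shows ringing — characteristic JPEG degradation.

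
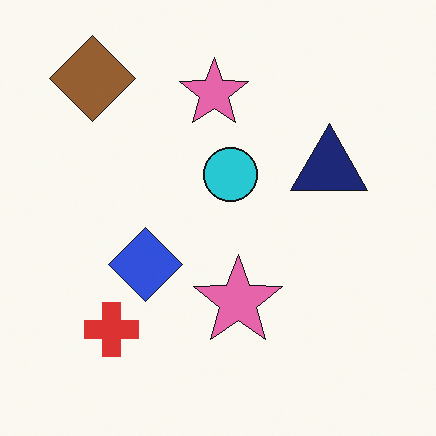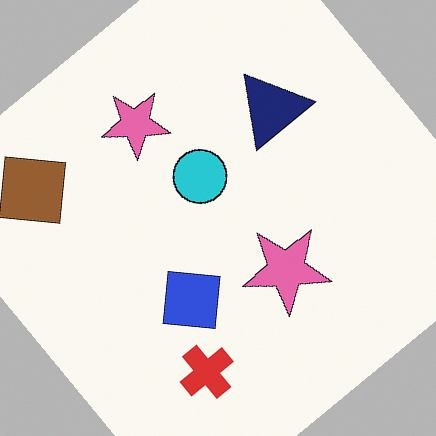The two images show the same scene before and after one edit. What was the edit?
Rotated counter-clockwise by a large amount — several tens of degrees.

Every shape is tilted by the same angle and the image corners show triangular fill wedges — a whole-image rotation by a non-right angle.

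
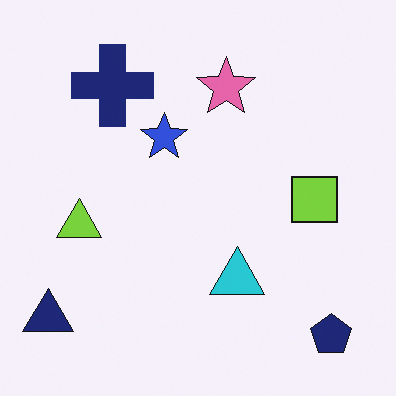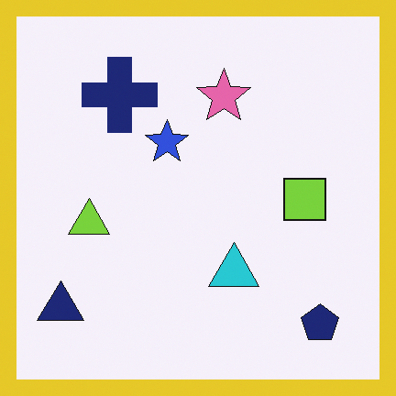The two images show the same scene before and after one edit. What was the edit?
The transformation is: framed with a yellow border.

A solid yellow frame runs around the edge of the second image, with the content slightly shrunk inside it.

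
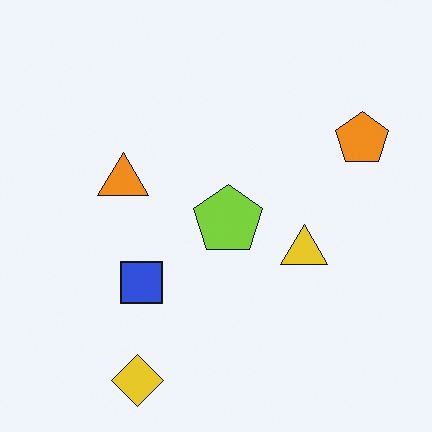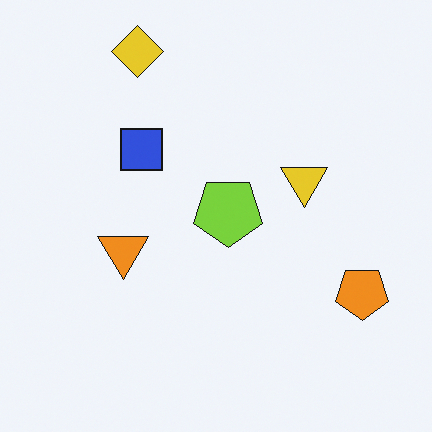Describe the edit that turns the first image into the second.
This is the original image flipped vertically (top ↔ bottom).

The yellow diamond is in the bottom-left of the first image and the top-left of the second — shapes on opposite sides of the horizontal midline have swapped in a mirror flip.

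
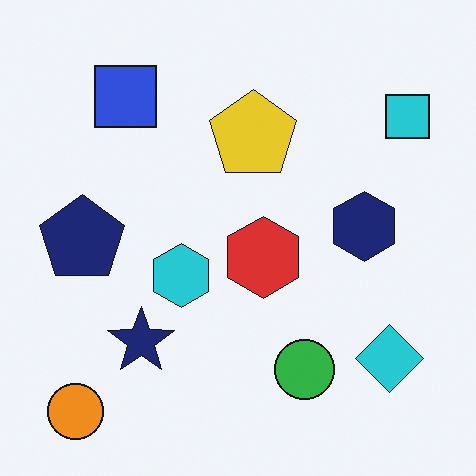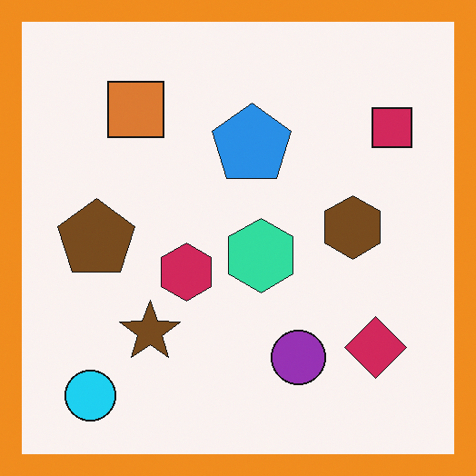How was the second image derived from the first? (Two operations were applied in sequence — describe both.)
The second image is the first hue-shifted by a large amount, then framed with a orange border.

Every shape's color has rotated by the same amount around the hue wheel — a uniform hue shift. A solid orange frame runs around the edge of the second image, with the content slightly shrunk inside it.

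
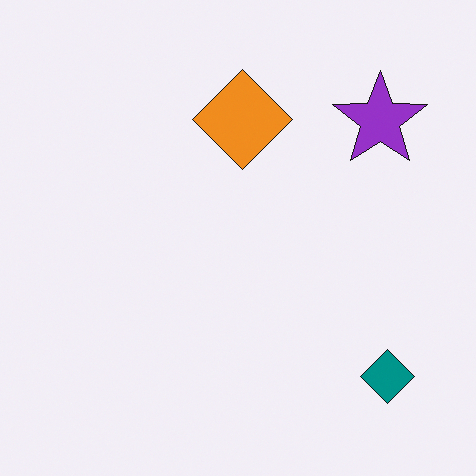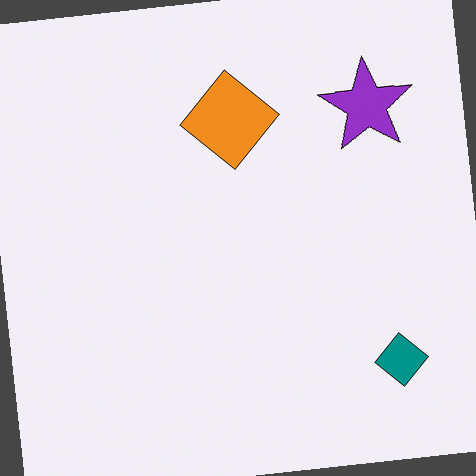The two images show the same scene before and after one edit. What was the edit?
The transformation is: rotated counter-clockwise by a few degrees.

Every shape is tilted by the same angle and the image corners show triangular fill wedges — a whole-image rotation by a non-right angle.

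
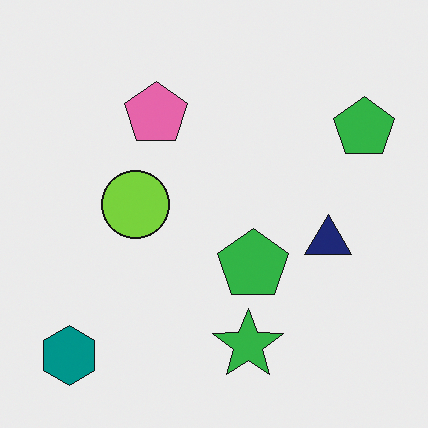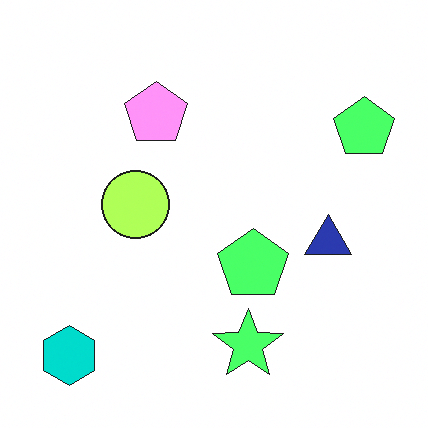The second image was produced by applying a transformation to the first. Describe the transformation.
It was substantially brightened.

Every pixel — background and shapes alike — is uniformly brightened.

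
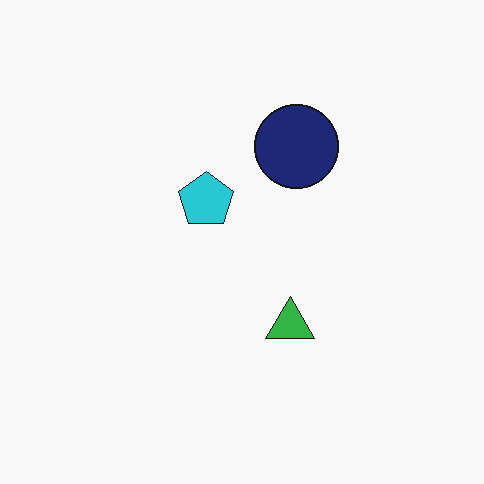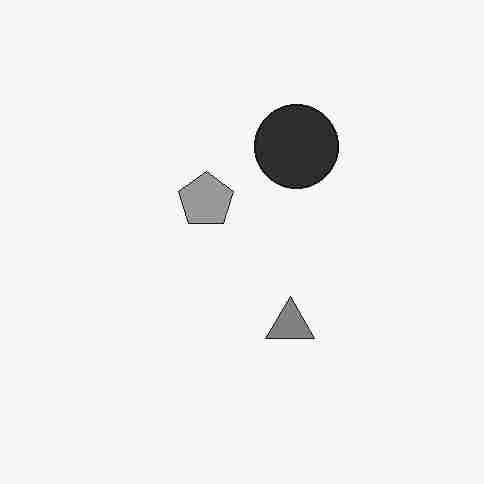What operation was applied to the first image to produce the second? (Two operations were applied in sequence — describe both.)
Converted to grayscale, then heavily JPEG-compressed with obvious blocking artifacts.

All color is removed — every shape is now a shade of grey. Blocky 8×8 compression artifacts appear around shape edges and the flat background shows ringing — characteristic JPEG degradation.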